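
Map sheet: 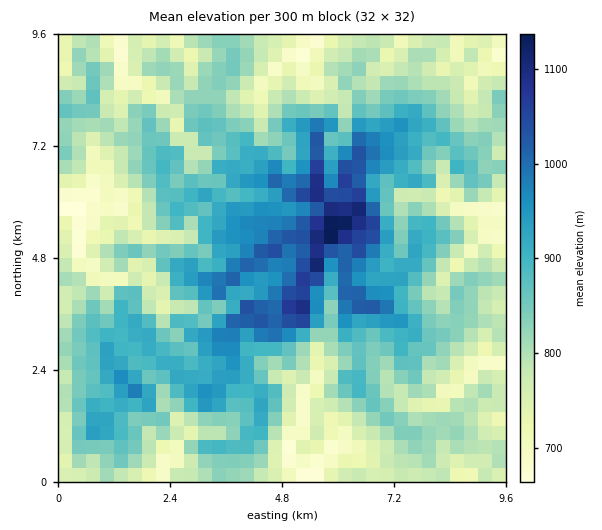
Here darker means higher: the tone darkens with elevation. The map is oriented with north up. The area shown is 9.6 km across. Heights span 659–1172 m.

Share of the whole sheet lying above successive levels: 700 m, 93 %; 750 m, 82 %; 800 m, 63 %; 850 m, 42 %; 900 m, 26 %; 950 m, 13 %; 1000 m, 7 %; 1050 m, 3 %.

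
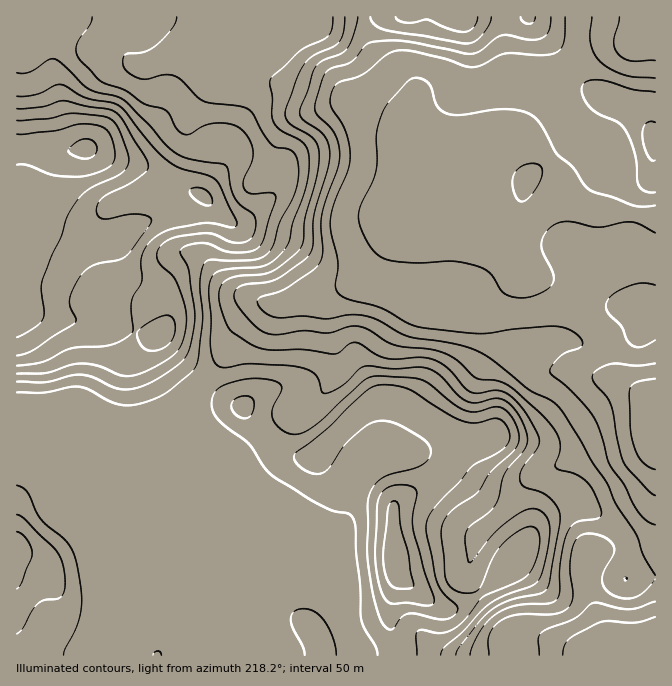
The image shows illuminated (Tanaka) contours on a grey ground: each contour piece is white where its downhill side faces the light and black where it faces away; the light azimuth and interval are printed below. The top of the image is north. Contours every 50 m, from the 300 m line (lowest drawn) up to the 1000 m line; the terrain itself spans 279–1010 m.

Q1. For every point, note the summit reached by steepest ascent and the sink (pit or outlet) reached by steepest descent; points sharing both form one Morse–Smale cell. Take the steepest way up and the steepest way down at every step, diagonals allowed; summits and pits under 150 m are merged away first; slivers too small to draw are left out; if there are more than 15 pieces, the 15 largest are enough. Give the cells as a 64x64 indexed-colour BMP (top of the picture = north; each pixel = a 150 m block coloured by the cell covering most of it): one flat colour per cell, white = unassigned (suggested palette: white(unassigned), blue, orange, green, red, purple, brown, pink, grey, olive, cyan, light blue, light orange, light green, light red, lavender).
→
<image width="64" height="64" href="data:image/bmp;base64,Qk12CAAAAAAAAHYAAAAoAAAAQAAAAEAAAAABAAQAAAAAAAAIAAATCwAAEwsAABAAAAAAAAAA////ALR3HwAOf/8ALKAsACgn1gC9Z5QAS1aMAMJ34wB/f38AIr28AM++FwDox64AeLv/AIrfmACWmP8A1bDFACIiIiIiIiIiIiIiIiIiIiIiIiIiIiIiIiIiIiIiIjMzIiIiIiIiIiIiIiIiIiIiIiIiIiIiIiIiIiIiIiIjMzMiIiIiIiIiIiIiIiIiIiIiIiIiIiIiIiIiIiIiIiMzMyIiIiIiIiIiIiIiIiIiIiIiIiIiIiIiIiIiIiIiMzMzIiIiIiIiIiIiIiIiIiIiIiIiIiIiIiIiIiIiIiIzMzMiIiIiIiIiIiIiIiIiIiIiIiIiIiIiIiIiIiIiIjMzMyIiIiIiIiIiIiIiIiIiIiIiIiIiIiIiIiIiIiIjMzMzIiIiIiIiIiIiIiIiIiIiIiIiIiIiIiIiIiIiIiMzMzMiIiIiIiIiIiIiIiIiIiIiIiIiIiIiIiIiIiIiIzMzMyIiIiIiIiIiIiIiIiIiIiIiIiIiIiIiIiIiIiIjMzMzIiIiIiIiIiIiIiIiIiIiIiIiIiIiIiIiIiIiIiIzMzMiIiIiIiIiIiIiIiIiIiIiIiIiIiIiIiIiIiIiIiIiIyIiIiIiIiIiIiIiIiIiIiIiIiIiIiIiIiIiIiIiIiIiIiIiIiIiIiIiIiIiIiIiIiIiIiIiIiIiIiIiIiIiIiIiIiIiIiIiIiIiIiIiIiIiIiIiIiIiIiIiIiIiIiIiIiIiIiIiIiIiIiIiIiIiIiIiIiIiIiIiIiIiIiIiIiIiIiIiIiIiIiIiIiIiIiIiIiIiIiIiIiIiIiIiIiIiIiIiIiIiIiIiIiIiIiIiIiIiIiIiIiIiIiIiIiIiIiIiIiIiIiIiIiIiIiIiIiIiIiIiIiIiIiIiIiIiIiIiIiIiIiIiIiIiIiIiIiIiIiIiIiIiIiIiIiIiIiIiIiIiIiIiIiIiIiIiIiIiIiIiIiIiIiIiIiIiIiIiIiIiIiIiIiIiIiIiIiIiIiIiIiIiIiIiIiIiIiIiIiIiIiIiIiIiIiIiIiIiIiIiIiIiIiIiIiIiIiIiIiIiIiIiIiIiIiIRERERERERESIiIiIiIiIiIiIiIiIiIiIiIiIiIiIiIhEREREREREREiIiIiIiIiIiIiIiIiIiIiIiIiIiIiIiERERERERERESIiIiIiIiIiIiIiIiIiIiIiIiIiIiIiIREREREREREREiIiIiIiIiIiIiIiIiIiIiIiIiIiIiERERERERERERERIiIiIiIiIiIiIiIiIiIiIiIiIiIhERERERERERERERESIiIiIiIiIiIiIiIiIiIiIRIhERERERERERERERERERIiIiIiIiIiIiIiIiIiIiIRERERERERERERERERERERESIiIiIiIiIiIiIiIiIiIRERERERERERERERERERERERIiIiIiIiIiIiIiIiIiIRERERERERERERERERERERERESIiIiIiIiIiIiIiIiIhEREREREREREREREREREREREREiIiIiIiIiIiIiIiIiERERERERERERERERERERERERERIiIiIiIiIiIiIiIiIRERERERERERERERERERERERERERESIiIiIiIiIiIiIhEREREREREREREREREREREREREREREREiIiIiIiIiIiEREREREREREREREREREREREREREREREREiIiIiIiIiIhEREREREREREREREREREREREREREREREREiIiIiIiIiIRERERERERERERERERERERERERERERERESIiIiIiIiIREREREREREREREREREREREREREREREREREiIiIiIiIhERERERERERERERERERERERERERERERERERIiIiIiIiERERERERERERERERERERERERERERERERERERERERESIRERERERERERERERERERERERERERERERERERERERERERERERERERERERERERERERERERERERERERERERERERERERERERERERERERERERERERERERERERERERERERERERERERERERERERERERERERERERERERERERERERERERERERERERERERERERERERERERERERERERERERERERERERERERERERERERERERERERERERERERERERERERERERERERERERERERERERERERERERERERERERERERERERERERERERERERERERERERERERERERERERERERERERERERERERERERERERERERERERERERERERERERERERERERERERERERERERERERERERERERERERERERERERERERERERERERERERERERERERERERERERERERERERERERERERERERERERERERERERERERERERERERERERERERERERERERERERERERERERERERERERERERERERERERERERERERERERERERERERERERERERERERERERERERERERERERERERERERERERERERERERERERERERERERERERERERERERERERERERERERERERERERERERERERERERERERERERERERERERERERERERERERERERERERERERERERERERERERERERERERERERERERERERERERERERERERERERERERERERERERERERERERERERERERERERERERERERERERERERERERERERERERERERERERERERERERERERERERERERERERERERERERERERERERERERERERERERERERERERERERERERERERERERERERERERERERER"/>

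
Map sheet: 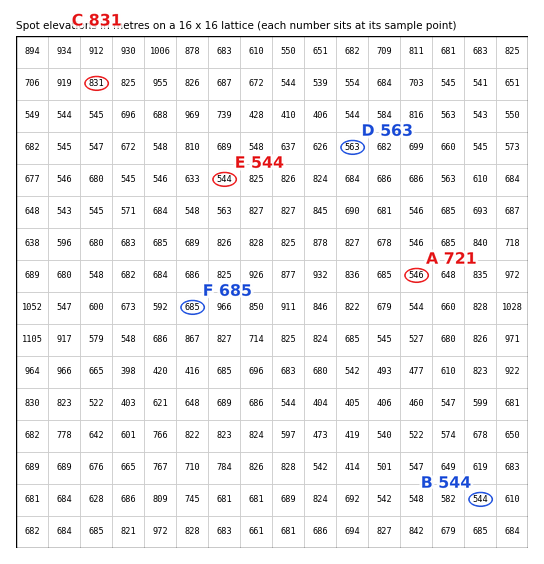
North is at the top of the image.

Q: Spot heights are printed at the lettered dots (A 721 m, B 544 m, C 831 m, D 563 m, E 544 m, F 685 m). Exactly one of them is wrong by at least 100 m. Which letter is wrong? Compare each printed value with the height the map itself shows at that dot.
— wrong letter A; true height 546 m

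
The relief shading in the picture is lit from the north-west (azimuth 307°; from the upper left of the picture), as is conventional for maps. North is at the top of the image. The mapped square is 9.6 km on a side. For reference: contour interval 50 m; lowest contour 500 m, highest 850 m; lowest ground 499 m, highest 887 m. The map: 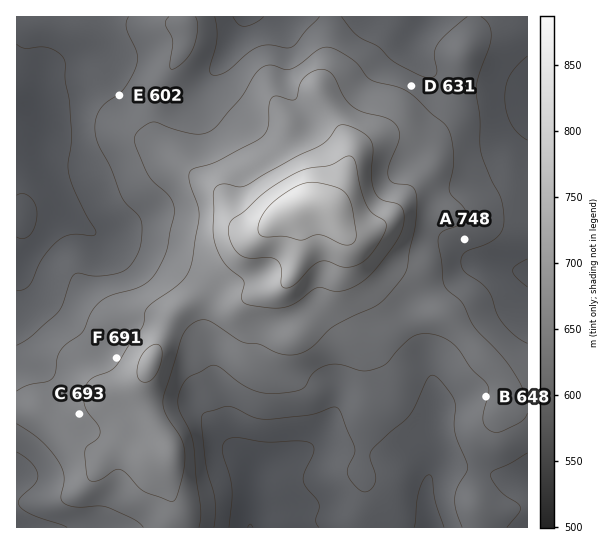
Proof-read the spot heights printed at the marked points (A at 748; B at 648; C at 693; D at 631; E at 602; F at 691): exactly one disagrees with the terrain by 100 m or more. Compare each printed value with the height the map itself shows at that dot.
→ A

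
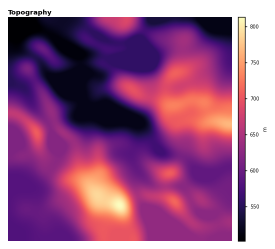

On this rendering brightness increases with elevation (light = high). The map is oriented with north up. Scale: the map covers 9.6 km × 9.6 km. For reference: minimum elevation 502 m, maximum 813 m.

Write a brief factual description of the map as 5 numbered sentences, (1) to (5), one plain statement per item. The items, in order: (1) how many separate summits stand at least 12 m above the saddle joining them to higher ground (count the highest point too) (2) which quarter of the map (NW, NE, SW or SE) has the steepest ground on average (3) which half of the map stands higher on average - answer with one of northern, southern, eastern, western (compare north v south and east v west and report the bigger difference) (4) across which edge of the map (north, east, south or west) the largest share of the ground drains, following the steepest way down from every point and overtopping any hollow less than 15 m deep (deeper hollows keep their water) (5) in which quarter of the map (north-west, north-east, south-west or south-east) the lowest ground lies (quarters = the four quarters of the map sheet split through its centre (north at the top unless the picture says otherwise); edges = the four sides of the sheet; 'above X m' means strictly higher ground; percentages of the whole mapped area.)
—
(1) Counting only tops that stand 12 m proud, the map has 11 summits.
(2) The steepest ground, on average, is in the north-east quarter.
(3) The southern half stands higher on average than the northern half.
(4) The largest share of the runoff leaves by the western edge.
(5) The lowest ground is in the north-west quarter.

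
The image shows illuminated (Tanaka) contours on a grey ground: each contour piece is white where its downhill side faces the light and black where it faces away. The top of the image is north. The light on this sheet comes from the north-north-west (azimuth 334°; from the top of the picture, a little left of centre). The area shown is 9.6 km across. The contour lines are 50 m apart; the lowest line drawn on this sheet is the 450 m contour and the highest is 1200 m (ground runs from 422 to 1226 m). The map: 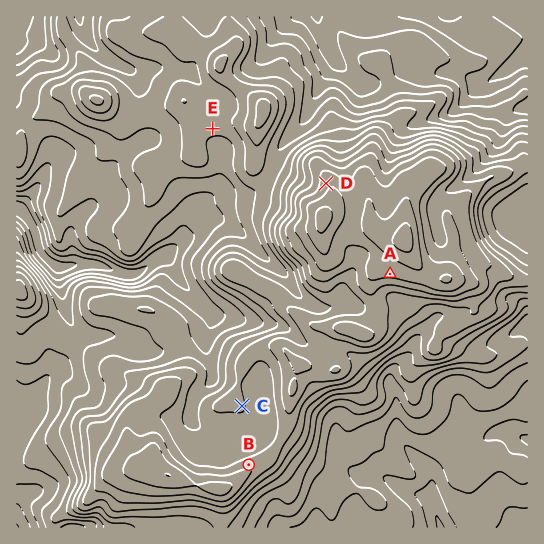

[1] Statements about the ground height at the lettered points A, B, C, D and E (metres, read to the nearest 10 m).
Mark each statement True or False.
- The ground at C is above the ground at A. False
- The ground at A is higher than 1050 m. True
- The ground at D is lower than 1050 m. False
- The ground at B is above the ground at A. False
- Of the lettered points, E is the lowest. True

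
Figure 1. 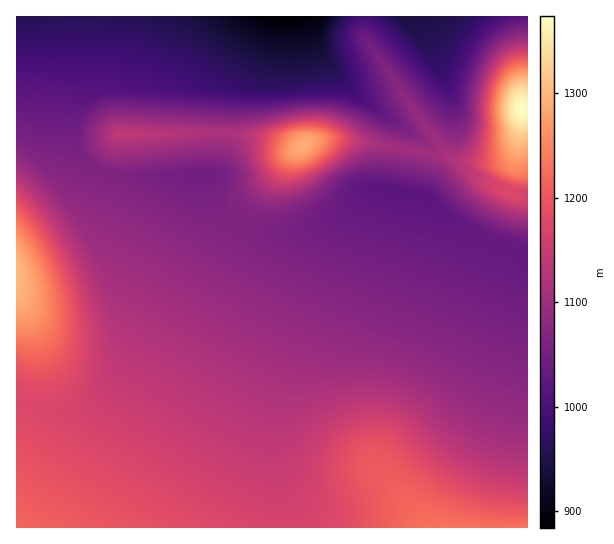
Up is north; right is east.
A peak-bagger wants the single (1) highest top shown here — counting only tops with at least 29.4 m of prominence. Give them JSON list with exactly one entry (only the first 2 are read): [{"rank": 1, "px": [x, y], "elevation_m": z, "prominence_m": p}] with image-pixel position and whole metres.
[{"rank": 1, "px": [303, 146], "elevation_m": 1290, "prominence_m": 187}]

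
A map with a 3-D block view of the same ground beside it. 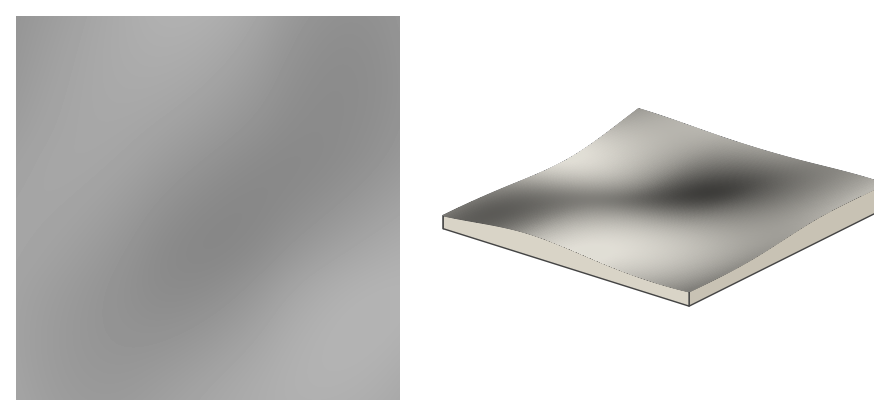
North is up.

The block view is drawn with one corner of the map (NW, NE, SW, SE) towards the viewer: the NW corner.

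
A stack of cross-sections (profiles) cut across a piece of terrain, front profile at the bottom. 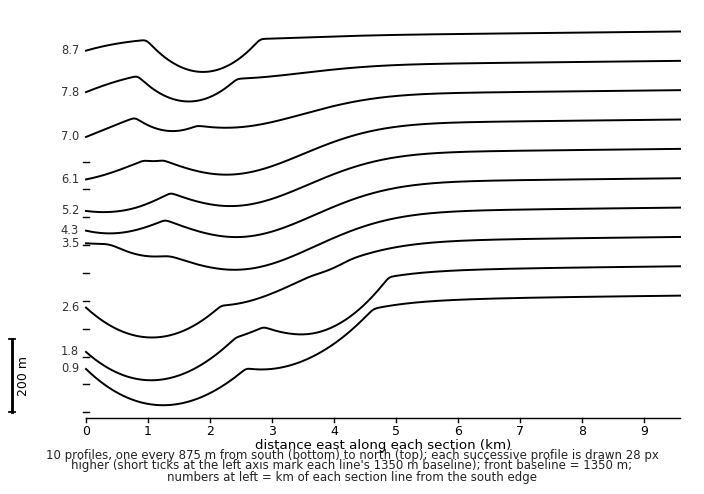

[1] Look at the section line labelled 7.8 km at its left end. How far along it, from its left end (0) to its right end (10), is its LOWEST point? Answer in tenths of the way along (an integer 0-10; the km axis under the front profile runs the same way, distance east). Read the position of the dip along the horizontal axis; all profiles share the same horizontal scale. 2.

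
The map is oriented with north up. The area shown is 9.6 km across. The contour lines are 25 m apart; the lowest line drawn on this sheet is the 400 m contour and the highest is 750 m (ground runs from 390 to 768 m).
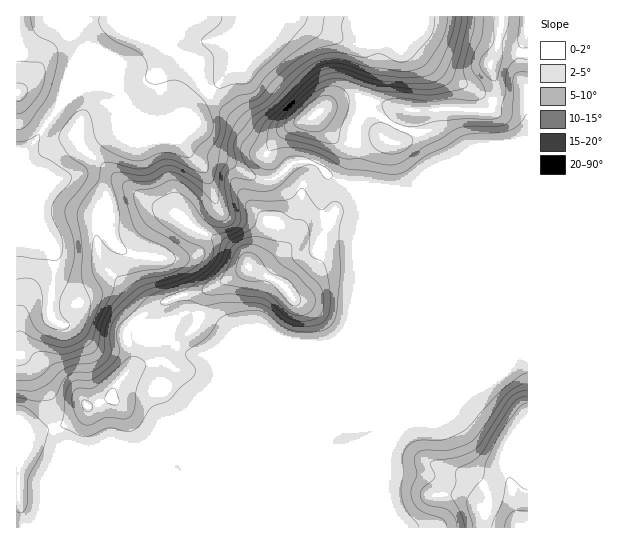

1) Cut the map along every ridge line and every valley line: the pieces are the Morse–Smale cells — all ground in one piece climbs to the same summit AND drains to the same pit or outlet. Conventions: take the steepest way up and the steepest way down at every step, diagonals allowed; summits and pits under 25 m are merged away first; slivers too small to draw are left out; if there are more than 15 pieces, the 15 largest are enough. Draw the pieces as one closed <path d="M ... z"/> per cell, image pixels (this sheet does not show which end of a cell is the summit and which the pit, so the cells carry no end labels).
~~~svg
<path d="M195 157l-2 1 11 11 4 8 9 32-16 22-6 19-8 6-12 3-28-2-22-5-13-11-3-20-31 3-24 11-9 0-23-51-1 3 19 46 15 24-3 37 3 3 14 4 12 0 16-6 13 1 35 33 24 11 14 12 8 3 35 0 28-12 37 0 26 4 11-1-51 50-11 5-131 52-10 2-22-4-8 10-10 21 0 3 6 6-25-12-7-6 1-24-7-20-6-36-16-28-14-14 0 177 287-1 0-54-3-18 58-140 1-82 4-12 0-14-13-20-22-11-11-11-9-4-15 2-17 14-14 3-20-8-18-12-24 0z"/><path d="M365 187l-13 0 12 20 0 14-4 12-1 82-58 140 3 18 0 54 223 1 1-339-91-1-16 5-12 0z"/><path d="M262 16l-205 0-1 2 23 23 5 9-21 52-28 40-10 10-9 1 0 16 27 64 2 2 9 0 24-11 29-1 3-3-1 13 3 8 13 11 34 7 16 0 16-6 6-8 4-14 16-22-9-32-4-8-15-15-11-17-27-10-8-8 22 2 12-5 10 0 9-13 47-44 17-28z"/><path d="M17 173l-1 177 15 15 16 28 6 36 7 20-1 24 7 6 21 9-2-6 6-13 12-18 22 4 10-2 60-22 82-35 50-49-36-4-37 0-28 12-35 0-8-3-14-12-24-11-35-33-13-1-16 6-12 0-14-4-3-3 3-37-15-24z"/><path d="M527 16l-236 0 24 13 47 18 7 8 2 8-10 32 0 18-6 13 2 20-1 40 53 7 12 0 16-5 90 0z"/><path d="M290 16l-27 0-3 15-17 28-47 44-9 13-10 0-12 5-21 0 10 7 24 9 16 20 7 3 24 0 33 19 16 0 17-15 7-3 11 0 9 4 11 11 21 11 5 0 2-2 0-39-2-20 6-13 0-18 10-32-2-8-10-10-34-12z"/><path d="M55 16l-39 1 1 135 8 0 10-10 28-40 21-52-5-9z"/>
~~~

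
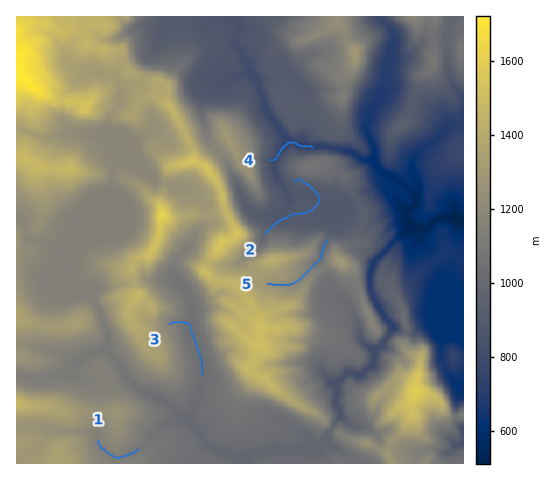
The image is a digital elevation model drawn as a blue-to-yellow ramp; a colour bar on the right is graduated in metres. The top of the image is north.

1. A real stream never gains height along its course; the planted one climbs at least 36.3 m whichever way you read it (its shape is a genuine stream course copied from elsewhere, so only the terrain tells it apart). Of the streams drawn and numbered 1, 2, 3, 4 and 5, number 2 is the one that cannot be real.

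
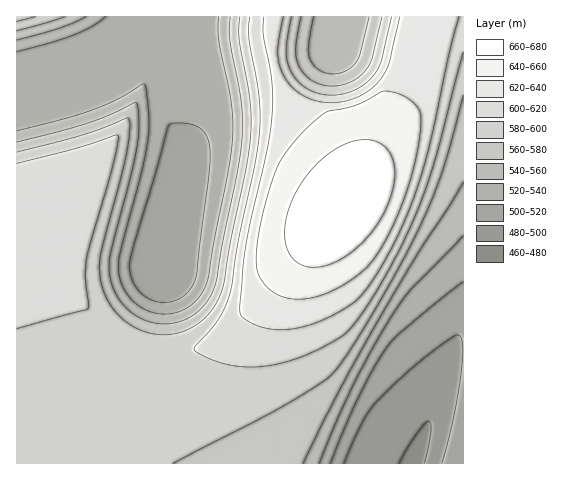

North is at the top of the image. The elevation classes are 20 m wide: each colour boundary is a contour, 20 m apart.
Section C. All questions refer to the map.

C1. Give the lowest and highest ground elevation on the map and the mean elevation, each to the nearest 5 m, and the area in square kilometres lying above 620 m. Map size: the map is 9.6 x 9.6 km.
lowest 475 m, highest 680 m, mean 580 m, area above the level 18.1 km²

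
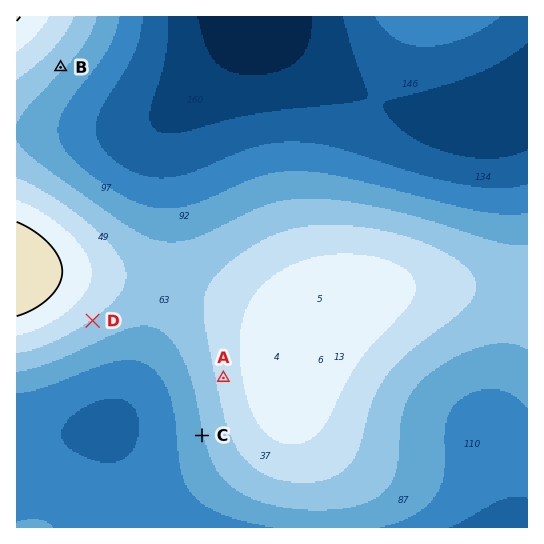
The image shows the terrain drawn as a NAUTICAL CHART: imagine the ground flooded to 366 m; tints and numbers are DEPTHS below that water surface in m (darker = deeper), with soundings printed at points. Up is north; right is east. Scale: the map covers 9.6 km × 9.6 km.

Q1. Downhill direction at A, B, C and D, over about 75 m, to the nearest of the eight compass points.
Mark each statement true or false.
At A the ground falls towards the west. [true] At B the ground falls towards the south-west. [false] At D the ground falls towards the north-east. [false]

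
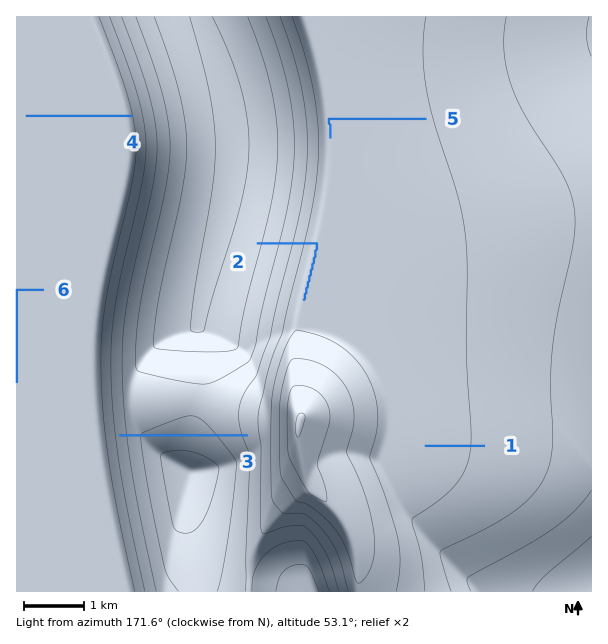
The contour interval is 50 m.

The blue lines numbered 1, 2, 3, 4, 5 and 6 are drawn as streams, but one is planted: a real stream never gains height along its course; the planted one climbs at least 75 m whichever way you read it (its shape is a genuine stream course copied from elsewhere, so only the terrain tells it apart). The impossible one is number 3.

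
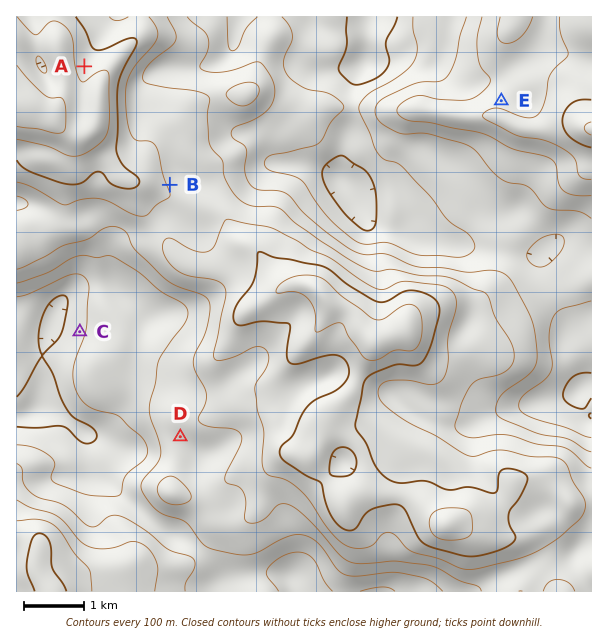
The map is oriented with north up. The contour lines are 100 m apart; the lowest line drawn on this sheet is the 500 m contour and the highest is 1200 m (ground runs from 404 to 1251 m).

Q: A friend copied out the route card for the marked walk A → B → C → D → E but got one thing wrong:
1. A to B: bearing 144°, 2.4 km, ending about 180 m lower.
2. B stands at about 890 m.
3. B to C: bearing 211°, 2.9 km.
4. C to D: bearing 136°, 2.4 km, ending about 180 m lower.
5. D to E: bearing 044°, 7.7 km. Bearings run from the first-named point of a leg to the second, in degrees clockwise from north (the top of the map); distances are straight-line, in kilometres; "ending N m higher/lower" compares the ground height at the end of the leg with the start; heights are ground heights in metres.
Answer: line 4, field sense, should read higher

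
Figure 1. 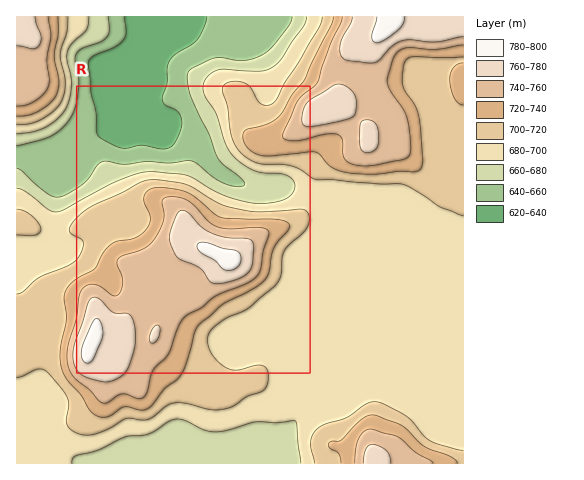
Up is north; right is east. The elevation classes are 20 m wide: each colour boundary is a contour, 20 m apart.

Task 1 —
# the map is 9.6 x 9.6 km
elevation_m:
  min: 620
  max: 785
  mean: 700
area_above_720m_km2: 26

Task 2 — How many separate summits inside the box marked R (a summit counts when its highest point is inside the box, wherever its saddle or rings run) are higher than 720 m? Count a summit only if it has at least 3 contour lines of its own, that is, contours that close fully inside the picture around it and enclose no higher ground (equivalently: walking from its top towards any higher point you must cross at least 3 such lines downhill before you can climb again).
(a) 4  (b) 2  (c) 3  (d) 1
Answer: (d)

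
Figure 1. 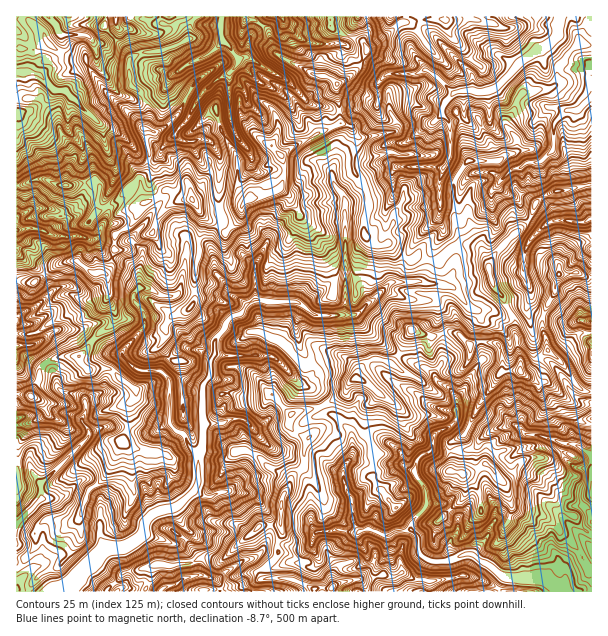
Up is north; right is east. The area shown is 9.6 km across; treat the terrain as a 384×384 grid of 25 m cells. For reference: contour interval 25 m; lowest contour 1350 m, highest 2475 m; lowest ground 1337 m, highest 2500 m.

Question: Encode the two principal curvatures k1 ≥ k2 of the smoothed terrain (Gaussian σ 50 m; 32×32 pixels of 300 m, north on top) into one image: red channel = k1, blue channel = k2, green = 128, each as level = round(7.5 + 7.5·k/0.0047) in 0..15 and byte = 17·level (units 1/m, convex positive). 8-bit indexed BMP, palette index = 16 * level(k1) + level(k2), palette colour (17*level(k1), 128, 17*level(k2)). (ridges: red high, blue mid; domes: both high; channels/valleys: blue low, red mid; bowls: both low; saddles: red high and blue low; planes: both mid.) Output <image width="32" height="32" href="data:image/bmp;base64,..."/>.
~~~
<image width="32" height="32" href="data:image/bmp;base64,Qk02CAAAAAAAADYEAAAoAAAAIAAAACAAAAABAAgAAAAAAAAEAAATCwAAEwsAAAABAAAAAAAAAIAAABGAAAAigAAAM4AAAESAAABVgAAAZoAAAHeAAACIgAAAmYAAAKqAAAC7gAAAzIAAAN2AAADugAAA/4AAAACAEQARgBEAIoARADOAEQBEgBEAVYARAGaAEQB3gBEAiIARAJmAEQCqgBEAu4ARAMyAEQDdgBEA7oARAP+AEQAAgCIAEYAiACKAIgAzgCIARIAiAFWAIgBmgCIAd4AiAIiAIgCZgCIAqoAiALuAIgDMgCIA3YAiAO6AIgD/gCIAAIAzABGAMwAigDMAM4AzAESAMwBVgDMAZoAzAHeAMwCIgDMAmYAzAKqAMwC7gDMAzIAzAN2AMwDugDMA/4AzAACARAARgEQAIoBEADOARABEgEQAVYBEAGaARAB3gEQAiIBEAJmARACqgEQAu4BEAMyARADdgEQA7oBEAP+ARAAAgFUAEYBVACKAVQAzgFUARIBVAFWAVQBmgFUAd4BVAIiAVQCZgFUAqoBVALuAVQDMgFUA3YBVAO6AVQD/gFUAAIBmABGAZgAigGYAM4BmAESAZgBVgGYAZoBmAHeAZgCIgGYAmYBmAKqAZgC7gGYAzIBmAN2AZgDugGYA/4BmAACAdwARgHcAIoB3ADOAdwBEgHcAVYB3AGaAdwB3gHcAiIB3AJmAdwCqgHcAu4B3AMyAdwDdgHcA7oB3AP+AdwAAgIgAEYCIACKAiAAzgIgARICIAFWAiABmgIgAd4CIAIiAiACZgIgAqoCIALuAiADMgIgA3YCIAO6AiAD/gIgAAICZABGAmQAigJkAM4CZAESAmQBVgJkAZoCZAHeAmQCIgJkAmYCZAKqAmQC7gJkAzICZAN2AmQDugJkA/4CZAACAqgARgKoAIoCqADOAqgBEgKoAVYCqAGaAqgB3gKoAiICqAJmAqgCqgKoAu4CqAMyAqgDdgKoA7oCqAP+AqgAAgLsAEYC7ACKAuwAzgLsARIC7AFWAuwBmgLsAd4C7AIiAuwCZgLsAqoC7ALuAuwDMgLsA3YC7AO6AuwD/gLsAAIDMABGAzAAigMwAM4DMAESAzABVgMwAZoDMAHeAzACIgMwAmYDMAKqAzAC7gMwAzIDMAN2AzADugMwA/4DMAACA3QARgN0AIoDdADOA3QBEgN0AVYDdAGaA3QB3gN0AiIDdAJmA3QCqgN0Au4DdAMyA3QDdgN0A7oDdAP+A3QAAgO4AEYDuACKA7gAzgO4ARIDuAFWA7gBmgO4Ad4DuAIiA7gCZgO4AqoDuALuA7gDMgO4A3YDuAO6A7gD/gO4AAID/ABGA/wAigP8AM4D/AESA/wBVgP8AZoD/AHeA/wCIgP8AmYD/AKqA/wC7gP8AzID/AN2A/wDugP8A/4D/AKWlhISm9JPFgLDx4cbk4/Tl+OP2tLT09/P045OUhYamtpXXg3S11/j39tT0oLSzk5LF1NLD93GAkqKApYWGdceklobXg4NxpIDCo7bngsW2oPiV86L2kPaxgPanl4SmpaW2p9eC1rOi+MC0xMXo9ZaQkLCgsKDA98DmoOiVpaa1kaWm93GW5nGBg/illqT1haPakPXl2JDU0PaQ9paVpbXIkoPFw4XnocWRsICBgte2pciQxefjsKXExJLYc6WXg8WSxLSlpqWl5bSC94KmtcanpaDJtbSg6dm21saVhcahorehwrenl7jpo4Hn1/eSpaW3kMbWwKCipJW2pNbo49Clc8awtMi2kbWwkOjYkJW1uJektpDG1rD2orS1oICQg9LW9KDTocaVkPeQkKChpbeVlYWWhcfW9JD2lJDDt6XG+PblsKTHuLiA94D118jlpba1paXHt4PCgPaTo4TFxrW1xJC0o8T2+JD0gMKT17iRhIXn1pWC5sGig/eT1eey5pP2lcfW1pCQsvmg9vW1sMOWdba2tcaSouextvXmo/WDoJLHx7OAwfjUoKHQ0IDDxafHl5aStZaUhfX10ZL2lZXz8oGDxMehs9a1lZD498i0x6eXlKbo6MT4g5TkgeaC5aDCpZa11cSx1ui2kZDWlbSQkKCRpraVhLVzdNWC5YWQxaHDs6XXgNOCtMbSsrCAgLX54aKRtaWlk6bGt4HWlqXo9JWU98dzhrizxrHo0KeXlsahl5STg5WGheeFgbf29qO29/ek5KOlyJPDxLSQ14aXt6KWl7W3p4WW56agx9eTxsSAsID2oeaWdLPYhKOktqfIkMm3pqSkpqek95C3uNXA4cT24sPVw3R01qTmc4S3t5aBx6W2pKC3ppPH9YCAkJGSlJPlxbi1xta3kvi2k9aVpnLHk9amcMbGgbX2xKeV9uX55eigx5W2x6Zyx8fopZaTlseS58eQ5PeQ5aPm+PeEt7WC54DmtITYs4L0odWEloPIlYCQsKD2wOKQkKOVlYOVpcPEsbDysrTjwdCy59V0haal0PP398C3tvf3oLWVhHXU5YKRpfiw8KD1sPbVk+fF1tX15IHEwaOi5YTCtoZ0lsSycJb2peSw9+D2oPeytbTDlLK1s6Dj97LHlaODhci2k3K348K1g/WQ8PD3stCQ5pST46e0o5GSg7W2paeEhZO2lPWD55aQ1vOg8/CwkPj394SQsNKg1rOkgsilqJaWhZXXoZb3tLaAoPeAsPf2xqaU5sXWkPew5aSTk4THdabHo8OAw6a11vjmkPLD5ZOgoMH4tXLloeaTc7d0hJW4praitOeww8alxbOA+fKwocb6ouWR5sXXtsbXxbWVlaY="/>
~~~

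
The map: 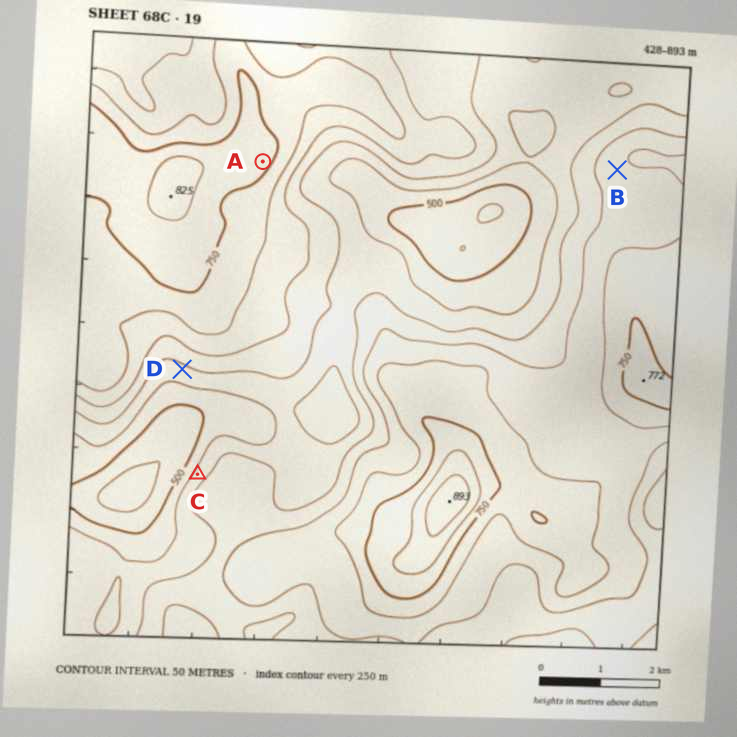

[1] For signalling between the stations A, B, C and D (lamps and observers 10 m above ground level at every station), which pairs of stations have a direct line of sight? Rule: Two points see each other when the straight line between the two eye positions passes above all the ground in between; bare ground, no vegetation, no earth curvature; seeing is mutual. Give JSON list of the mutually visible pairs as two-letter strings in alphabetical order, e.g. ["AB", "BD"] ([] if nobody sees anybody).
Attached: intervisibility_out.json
["AB", "CD"]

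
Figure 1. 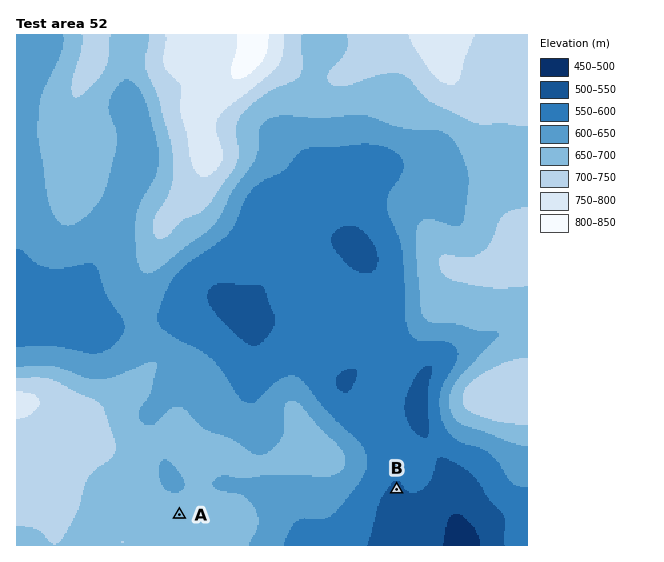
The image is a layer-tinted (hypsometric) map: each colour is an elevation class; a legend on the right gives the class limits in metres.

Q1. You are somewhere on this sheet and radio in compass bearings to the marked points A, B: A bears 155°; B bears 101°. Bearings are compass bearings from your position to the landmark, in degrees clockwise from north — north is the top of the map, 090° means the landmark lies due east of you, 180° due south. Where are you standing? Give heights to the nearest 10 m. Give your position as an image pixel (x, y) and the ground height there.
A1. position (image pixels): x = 145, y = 440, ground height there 660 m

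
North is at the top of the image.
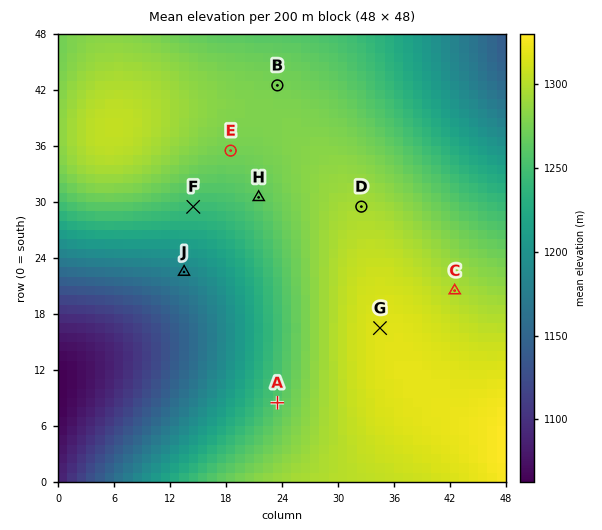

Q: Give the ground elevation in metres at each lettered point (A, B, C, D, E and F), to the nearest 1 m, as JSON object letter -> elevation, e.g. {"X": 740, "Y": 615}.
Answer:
{"A": 1259, "B": 1275, "C": 1298, "D": 1295, "E": 1274, "F": 1246}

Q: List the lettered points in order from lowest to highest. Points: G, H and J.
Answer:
J H G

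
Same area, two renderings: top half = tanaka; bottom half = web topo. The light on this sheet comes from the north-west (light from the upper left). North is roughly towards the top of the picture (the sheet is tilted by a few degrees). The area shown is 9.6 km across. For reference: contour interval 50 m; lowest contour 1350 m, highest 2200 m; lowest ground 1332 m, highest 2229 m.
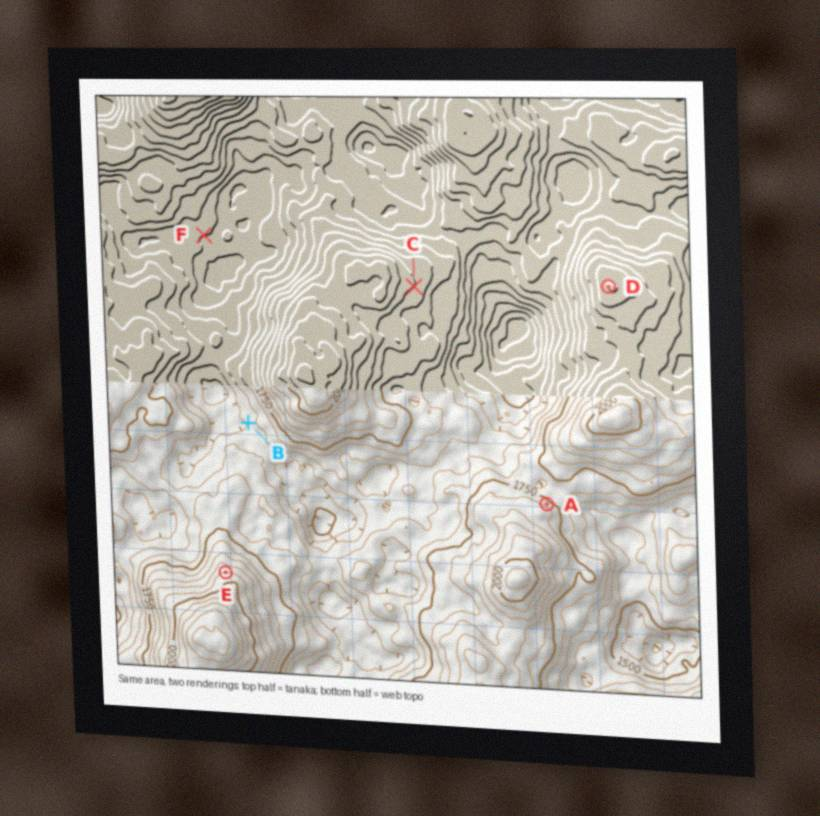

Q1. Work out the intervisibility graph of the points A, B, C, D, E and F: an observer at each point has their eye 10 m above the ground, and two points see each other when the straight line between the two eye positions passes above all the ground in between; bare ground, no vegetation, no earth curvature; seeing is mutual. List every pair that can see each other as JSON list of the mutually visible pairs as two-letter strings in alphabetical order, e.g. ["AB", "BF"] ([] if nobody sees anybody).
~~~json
["AC", "BE", "CD", "DE", "EF"]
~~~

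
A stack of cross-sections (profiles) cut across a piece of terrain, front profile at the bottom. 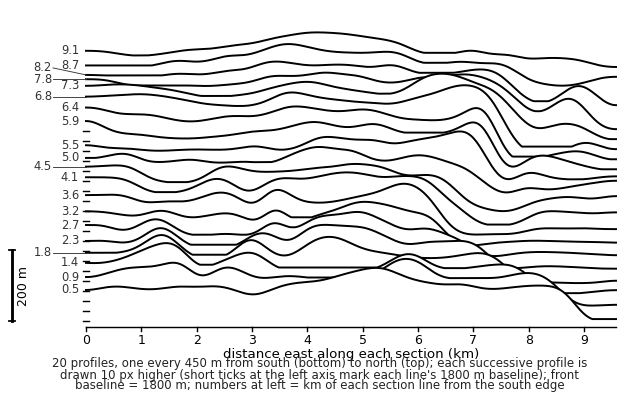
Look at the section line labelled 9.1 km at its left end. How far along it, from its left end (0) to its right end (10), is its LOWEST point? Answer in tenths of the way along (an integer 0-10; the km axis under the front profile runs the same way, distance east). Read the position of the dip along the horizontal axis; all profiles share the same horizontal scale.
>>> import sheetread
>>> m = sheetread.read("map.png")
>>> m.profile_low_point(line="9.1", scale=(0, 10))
10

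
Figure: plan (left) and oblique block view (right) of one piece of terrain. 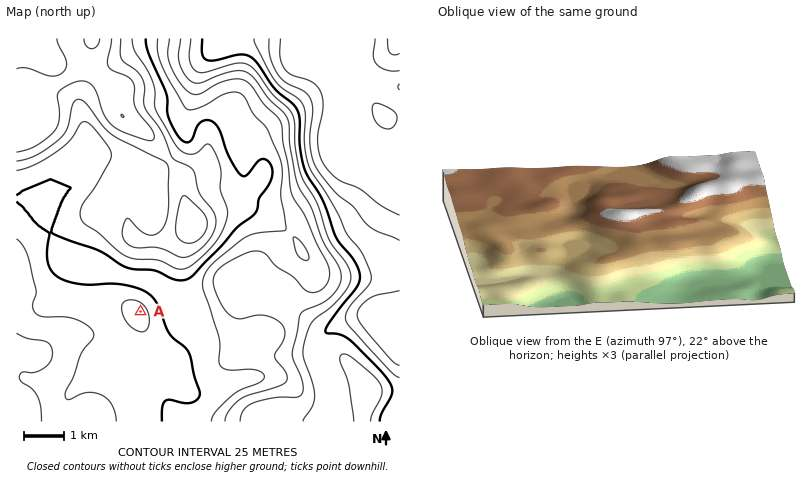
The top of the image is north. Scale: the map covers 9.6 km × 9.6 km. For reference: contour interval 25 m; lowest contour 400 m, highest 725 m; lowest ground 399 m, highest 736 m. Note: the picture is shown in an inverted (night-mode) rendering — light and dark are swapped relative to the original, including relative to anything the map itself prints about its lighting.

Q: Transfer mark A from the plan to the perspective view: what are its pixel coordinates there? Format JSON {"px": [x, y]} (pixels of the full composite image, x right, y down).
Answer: {"px": [546, 206]}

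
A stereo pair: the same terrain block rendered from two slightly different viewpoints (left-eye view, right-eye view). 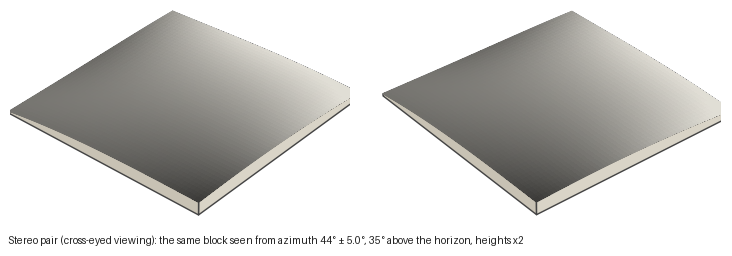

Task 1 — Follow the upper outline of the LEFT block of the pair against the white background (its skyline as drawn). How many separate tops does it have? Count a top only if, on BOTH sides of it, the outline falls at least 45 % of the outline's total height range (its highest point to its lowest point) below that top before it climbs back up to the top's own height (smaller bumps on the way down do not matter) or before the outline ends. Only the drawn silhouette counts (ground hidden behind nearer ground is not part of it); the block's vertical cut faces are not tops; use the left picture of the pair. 1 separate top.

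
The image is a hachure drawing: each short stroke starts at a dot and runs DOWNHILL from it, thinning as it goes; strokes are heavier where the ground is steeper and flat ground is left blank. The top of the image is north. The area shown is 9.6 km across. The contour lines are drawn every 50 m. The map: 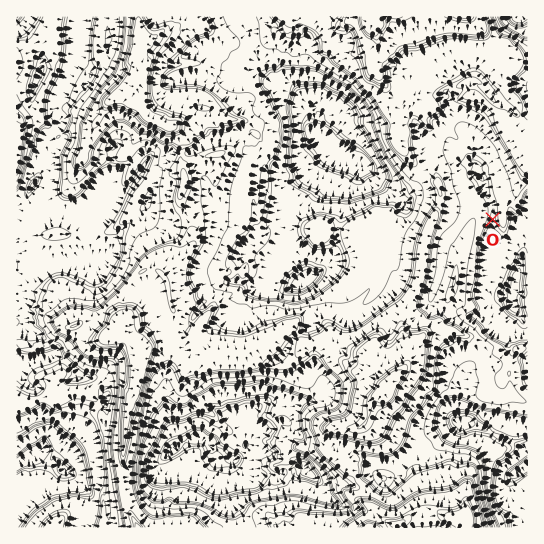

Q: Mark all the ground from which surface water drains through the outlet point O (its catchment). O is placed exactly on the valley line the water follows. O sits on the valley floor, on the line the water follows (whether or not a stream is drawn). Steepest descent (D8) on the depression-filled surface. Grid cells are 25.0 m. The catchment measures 9.221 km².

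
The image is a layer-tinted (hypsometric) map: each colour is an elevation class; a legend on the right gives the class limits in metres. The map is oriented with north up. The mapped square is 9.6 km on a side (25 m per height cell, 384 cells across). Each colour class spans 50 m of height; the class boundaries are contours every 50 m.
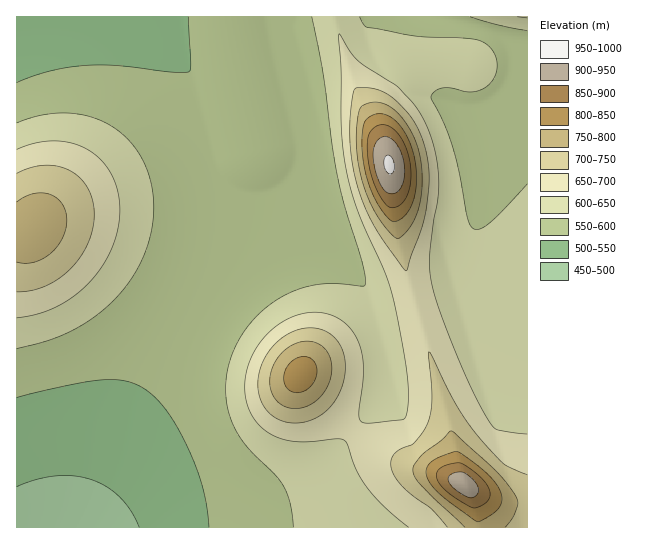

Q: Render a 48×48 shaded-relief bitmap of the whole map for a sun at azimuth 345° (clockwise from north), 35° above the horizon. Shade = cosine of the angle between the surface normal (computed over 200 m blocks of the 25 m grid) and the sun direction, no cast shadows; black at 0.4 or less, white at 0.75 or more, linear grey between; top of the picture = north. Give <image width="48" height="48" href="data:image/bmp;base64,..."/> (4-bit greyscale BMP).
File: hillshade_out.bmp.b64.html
<image width="48" height="48" href="data:image/bmp;base64,Qk32BAAAAAAAAHYAAAAoAAAAMAAAADAAAAABAAQAAAAAAIAEAAATCwAAEwsAABAAAAAAAAAAAAAAABEREQAiIiIAMzMzAERERABVVVUAZmZmAHd3dwCIiIgAmZmZAKqqqgC7u7sAzMzMAN3d3QDu7u4A////AGZmZ3d3d3d4iIiIiIiHd3d3dmVTMhIjRWZmZ3d3d3d3iIiIiIh3d3d3ZmVCEAETVmZmZnd3d3d3eIiIh3d3d3d3ZlQwAAE1Z2ZmZnd3d3d3d3d3d3d3d3d2ZVQhAUV4mWZmZnd3d3d3d3d3d3d3d3d3ZmVWirqqqmZmZnd3d3d3d3d3d2Znd3d3d4ms7u3LqmZmZnd3d3d3d3d3ZmZmZ3eImaze/ty7qmZmZnd3d3d3d3d2ZVRFVniJqrzd3cuqmWZmZnd3d3d3d3d2VEM0RXeJqrvLu6qpmWZmZnd3d3d3d3d2VDIiNGeJqqqqqpmZmWZmZnd3d3d3d3d2VDIRI1aImZmZmZmYiGZmZnd3d3d3d4h3ZTIREkZ4iZmYmIiIiGZmZmd3d3d3eIiIdlQiEkVniIiImIiIiGZmZmZ3d3d3eIiZmIZUM0VniIiIiIiIiFZmZmZ3d3d3iImaqqmGVFVniIiIiIiIiFVVZmZnd3d3iImavMy5hmZ3iIiIiIiIiFVVVWZmd3d3eImazd7cqYd3h4iIiIiIiERVVVZmd3d3eIiave7typiIiIeIiIiIiEREVVVmZ3d3eIiavN7ty6mIiIeIiIiIiERERFVmZ3d3eIiZq83dy6mIiHeIiIiIiEREREVWZnd3eIiJmrzMu6mYh3eIiIiIiEMzREVVZnd3d4iImaq7upmYh3h3iIiIiEQzNERVZmd3d4iIiZmqqZmId3d3h4iIiERDRERVZmd3d4iIiImZmYiHdmd3d4iIiFRERERVZmd3d3iIiIiIiIh3ZmZnd4iIiFVUREVVZmd3d3iIiIiIiIh2VVVWd4iIiGZVVVVVZmd3d3iIiIiIiIhlQ0RGZ4iIiHdmZVVWZmd3d3iIiIiIiIdlMiJFZ3iIiIh3ZmZmZnd3d3iIiIiIiIdUIRE1Z3iIiJmId3ZmZ3d3d3iIiIiIiIZTEQAkZ3iIiKqZiHd3d3d3d4iIeIiIiHZTEQAkZ3iIiLqpmIh3d3d3d4h3Z3iIiHZDIQAkZ3iIiLu6qZiId3d3eIdmZmeIiHZUQxE1Z3iIiLu7qpmIiIiIiId2ZmeIiHdlZTM1d4iIiLu7qqmYiIiIiId3d3d4iHd4mFRWd4iIiLu7uqmZiIiIiIiIh3d4iIiKunZnd4iIiLu7uqmZiIiIiIiIiIiIiImt25d3eIiIiLu7qqmZmIiIiIiIiIiIiJm+7KmIiIiIiKuqqqmZmIiIiIiIiIiIiJrO7bmIiIiIiKqqqqmZmIiIiIiIiIiIiJre7bqId3d4iKqqqZmZiIiIiIiIiIiIiJrd3Kl3ZmZniJmZmZmZiIiIiIiIiIiIiJrMypd2ZmZniJmZmZmYiIiIiIiIiIiIiIq7uYd3d3dneJmZmZiIiIiIiIiIiIiHiIqqmYh3d4d3eIiIiIiIiIiIiIiIiIiHiImZmZiIiIiIiIiIiIiIiIiIiIiIiIiHiIiZmZmZmZmId4iIiIiIiIiIiIiIiIh3d4iJmZmZmZhlRIiIiIiIiIiIiIiHeIh3d4iJmZqqqYdDIQ=="/>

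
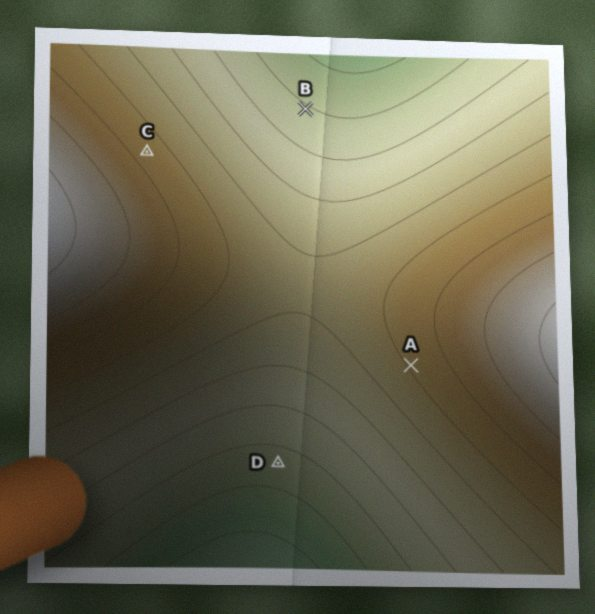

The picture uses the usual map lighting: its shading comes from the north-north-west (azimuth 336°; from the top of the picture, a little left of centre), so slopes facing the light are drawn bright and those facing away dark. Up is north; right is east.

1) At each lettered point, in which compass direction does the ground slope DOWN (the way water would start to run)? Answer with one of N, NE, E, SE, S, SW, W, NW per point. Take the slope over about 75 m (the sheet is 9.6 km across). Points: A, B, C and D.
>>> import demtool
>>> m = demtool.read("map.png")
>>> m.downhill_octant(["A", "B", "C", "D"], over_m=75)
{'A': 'SW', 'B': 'NE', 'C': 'NE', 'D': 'S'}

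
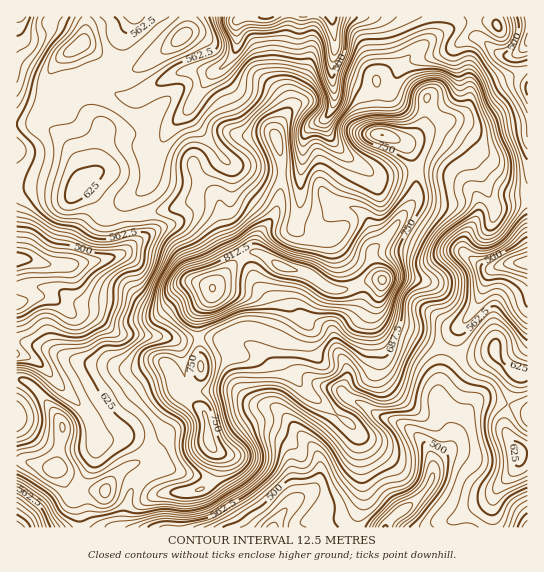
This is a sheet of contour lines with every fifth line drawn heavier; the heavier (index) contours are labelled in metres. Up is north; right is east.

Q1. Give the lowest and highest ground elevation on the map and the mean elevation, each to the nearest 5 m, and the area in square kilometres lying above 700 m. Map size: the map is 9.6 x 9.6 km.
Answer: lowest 425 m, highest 865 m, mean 620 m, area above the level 18.1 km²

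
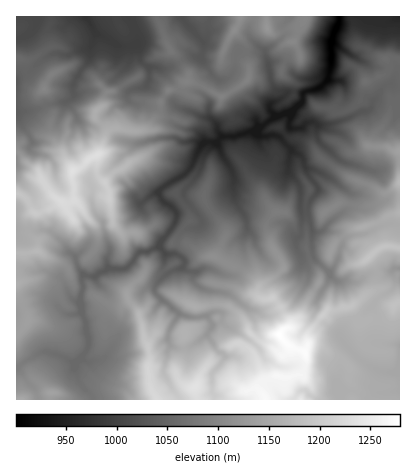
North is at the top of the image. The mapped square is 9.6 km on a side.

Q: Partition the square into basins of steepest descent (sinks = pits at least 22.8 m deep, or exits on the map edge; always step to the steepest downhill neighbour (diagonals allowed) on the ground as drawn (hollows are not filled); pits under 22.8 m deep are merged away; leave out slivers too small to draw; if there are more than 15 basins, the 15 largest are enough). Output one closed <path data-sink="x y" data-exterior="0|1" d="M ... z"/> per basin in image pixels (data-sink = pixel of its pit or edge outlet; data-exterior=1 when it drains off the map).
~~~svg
<path data-sink="332 42" data-exterior="0" d="M400 16l-160 0-5 16 12 14 2 32-5 5-16 11-6 3-22-12-12-4-4 1-6 6-8 2-5 4-4 6-3 16-12 14-34-1-7 7-5 16-26 19-20-29-6-4-12-2-18 10-2 6 0 248 384 0 0-96-6 2-6-1-8-4-6-8-4-1 6-4 1-16-8-12 13-13 18 1z"/><path data-sink="86 16" data-exterior="1" d="M156 16l-140 0 0 136 2-7 18-9 12 2 6 4 20 29 26-19 5-16 7-7 34 1 12-14 2-12 5-10 5-4 8-2 10-8 1-4-10-18-8-6-4-8z"/><path data-sink="182 16" data-exterior="1" d="M240 16l-83 0 10 28 22 30-1 6 34 17 18-11 9-8 0-10-3-4-8-5-10 1-6-4 8-20 9-12z"/><path data-sink="400 268" data-exterior="1" d="M392 246l-12 2-11 10 8 14-1 16-6 4 4 1 10 10 10 3 6-4 0-54z"/>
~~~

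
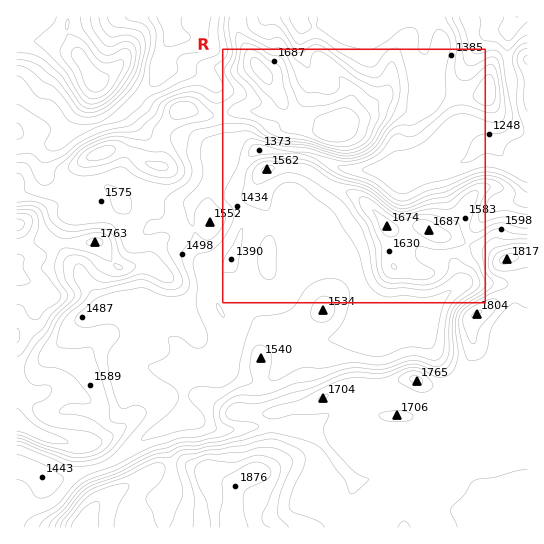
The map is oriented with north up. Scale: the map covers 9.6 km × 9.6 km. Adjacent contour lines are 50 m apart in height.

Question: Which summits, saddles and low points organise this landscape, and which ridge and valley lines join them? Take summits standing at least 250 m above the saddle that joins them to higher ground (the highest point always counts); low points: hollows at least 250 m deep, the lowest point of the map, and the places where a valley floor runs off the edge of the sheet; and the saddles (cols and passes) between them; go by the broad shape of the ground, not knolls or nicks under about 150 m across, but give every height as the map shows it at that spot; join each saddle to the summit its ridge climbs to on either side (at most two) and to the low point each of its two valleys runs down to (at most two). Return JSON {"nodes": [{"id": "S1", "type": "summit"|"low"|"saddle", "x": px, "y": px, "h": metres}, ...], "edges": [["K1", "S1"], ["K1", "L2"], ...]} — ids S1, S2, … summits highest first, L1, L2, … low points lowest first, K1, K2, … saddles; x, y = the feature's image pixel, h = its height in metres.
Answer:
{"nodes": [
{"id": "S1", "type": "summit", "x": 230, "y": 527, "h": 1897},
{"id": "S2", "type": "summit", "x": 17, "y": 225, "h": 1869},
{"id": "S3", "type": "summit", "x": 94, "y": 81, "h": 1779},
{"id": "L1", "type": "low", "x": 517, "y": 17, "h": 1099},
{"id": "L2", "type": "low", "x": 169, "y": 17, "h": 1307},
{"id": "K1", "type": "saddle", "x": 95, "y": 467, "h": 1488},
{"id": "K2", "type": "saddle", "x": 101, "y": 125, "h": 1448}],
"edges": [["K1", "S1"], ["K1", "S2"], ["K1", "L1"], ["K2", "S2"], ["K2", "S3"], ["K2", "L2"]]}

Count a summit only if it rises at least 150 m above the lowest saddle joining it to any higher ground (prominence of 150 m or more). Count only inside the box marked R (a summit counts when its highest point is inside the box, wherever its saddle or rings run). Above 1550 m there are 1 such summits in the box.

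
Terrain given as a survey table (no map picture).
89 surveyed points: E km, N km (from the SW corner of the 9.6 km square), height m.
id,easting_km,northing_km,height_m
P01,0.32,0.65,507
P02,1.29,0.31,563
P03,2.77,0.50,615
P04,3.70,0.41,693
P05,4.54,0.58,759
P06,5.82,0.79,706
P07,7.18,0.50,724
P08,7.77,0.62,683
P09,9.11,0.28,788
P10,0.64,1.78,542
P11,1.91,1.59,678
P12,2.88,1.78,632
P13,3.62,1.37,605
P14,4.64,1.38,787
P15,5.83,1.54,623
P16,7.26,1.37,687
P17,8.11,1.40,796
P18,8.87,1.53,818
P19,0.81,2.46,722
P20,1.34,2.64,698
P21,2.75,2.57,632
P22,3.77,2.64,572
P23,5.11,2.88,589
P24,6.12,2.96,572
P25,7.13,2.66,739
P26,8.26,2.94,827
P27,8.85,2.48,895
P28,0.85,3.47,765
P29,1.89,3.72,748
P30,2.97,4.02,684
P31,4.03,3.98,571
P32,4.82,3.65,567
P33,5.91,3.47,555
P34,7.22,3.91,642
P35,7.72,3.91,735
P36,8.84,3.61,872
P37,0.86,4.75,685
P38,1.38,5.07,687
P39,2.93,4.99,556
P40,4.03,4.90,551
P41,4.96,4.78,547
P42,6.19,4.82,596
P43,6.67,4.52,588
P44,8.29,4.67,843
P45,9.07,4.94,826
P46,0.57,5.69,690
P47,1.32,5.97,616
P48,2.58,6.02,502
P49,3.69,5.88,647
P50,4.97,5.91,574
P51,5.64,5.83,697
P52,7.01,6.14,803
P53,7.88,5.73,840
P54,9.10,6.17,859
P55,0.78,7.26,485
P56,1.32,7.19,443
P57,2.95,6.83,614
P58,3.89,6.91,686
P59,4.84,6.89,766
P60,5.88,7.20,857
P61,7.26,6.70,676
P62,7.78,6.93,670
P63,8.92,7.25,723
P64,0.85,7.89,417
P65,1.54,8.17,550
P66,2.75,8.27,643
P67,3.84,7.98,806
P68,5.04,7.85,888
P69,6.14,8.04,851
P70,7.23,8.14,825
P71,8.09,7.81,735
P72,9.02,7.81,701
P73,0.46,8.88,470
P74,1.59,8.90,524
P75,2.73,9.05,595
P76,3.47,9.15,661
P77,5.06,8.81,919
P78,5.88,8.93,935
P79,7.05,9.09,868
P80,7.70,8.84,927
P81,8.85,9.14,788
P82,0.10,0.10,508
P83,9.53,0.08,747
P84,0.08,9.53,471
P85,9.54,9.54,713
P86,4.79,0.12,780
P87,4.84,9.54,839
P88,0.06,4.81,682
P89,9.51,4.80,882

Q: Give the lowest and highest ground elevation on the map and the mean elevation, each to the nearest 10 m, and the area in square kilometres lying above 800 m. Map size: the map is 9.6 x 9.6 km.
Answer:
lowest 410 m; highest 960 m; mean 690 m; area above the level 18.8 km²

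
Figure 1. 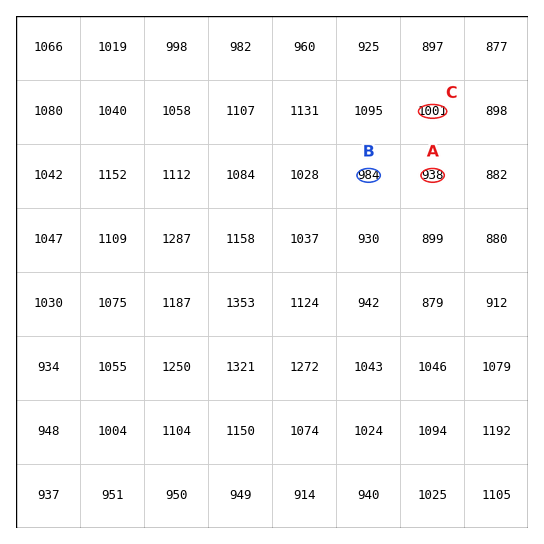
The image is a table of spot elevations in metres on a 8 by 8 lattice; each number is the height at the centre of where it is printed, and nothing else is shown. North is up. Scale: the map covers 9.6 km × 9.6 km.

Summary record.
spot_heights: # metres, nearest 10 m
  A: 940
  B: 980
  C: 1000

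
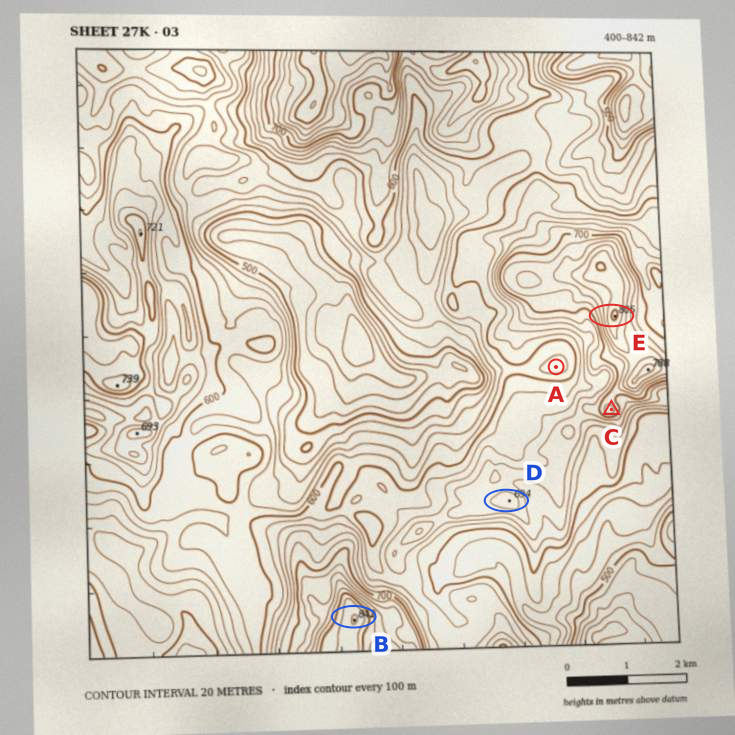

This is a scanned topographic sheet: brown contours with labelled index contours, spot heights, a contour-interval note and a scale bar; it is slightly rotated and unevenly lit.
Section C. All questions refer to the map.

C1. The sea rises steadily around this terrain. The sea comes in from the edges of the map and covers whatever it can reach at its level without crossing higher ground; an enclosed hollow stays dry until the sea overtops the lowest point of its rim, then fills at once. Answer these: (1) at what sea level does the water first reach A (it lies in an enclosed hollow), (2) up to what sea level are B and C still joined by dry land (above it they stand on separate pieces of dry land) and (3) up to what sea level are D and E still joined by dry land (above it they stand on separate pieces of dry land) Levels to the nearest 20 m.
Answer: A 600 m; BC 640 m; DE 660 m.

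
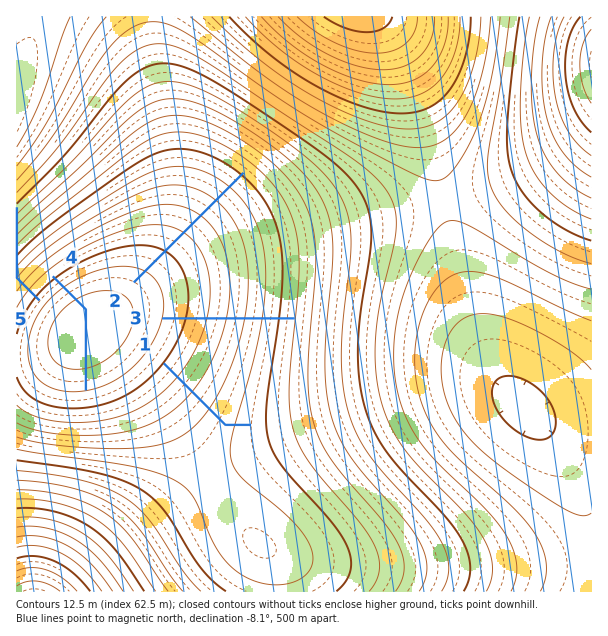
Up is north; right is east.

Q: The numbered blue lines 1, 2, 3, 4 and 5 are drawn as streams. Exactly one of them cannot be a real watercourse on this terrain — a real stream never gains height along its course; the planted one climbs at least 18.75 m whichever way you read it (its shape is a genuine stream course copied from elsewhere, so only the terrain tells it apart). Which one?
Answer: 4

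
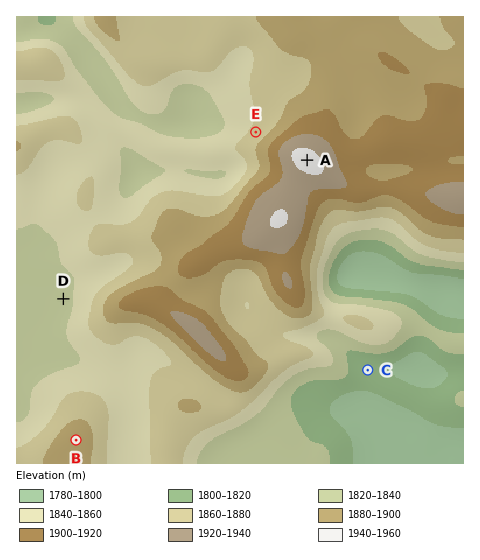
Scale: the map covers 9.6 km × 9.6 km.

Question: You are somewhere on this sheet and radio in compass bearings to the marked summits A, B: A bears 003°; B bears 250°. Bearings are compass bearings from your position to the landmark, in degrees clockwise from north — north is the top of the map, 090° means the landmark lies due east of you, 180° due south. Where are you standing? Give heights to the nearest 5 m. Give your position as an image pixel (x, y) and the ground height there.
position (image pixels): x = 297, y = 360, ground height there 1865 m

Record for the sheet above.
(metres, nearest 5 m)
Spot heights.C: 1805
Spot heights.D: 1835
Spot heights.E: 1865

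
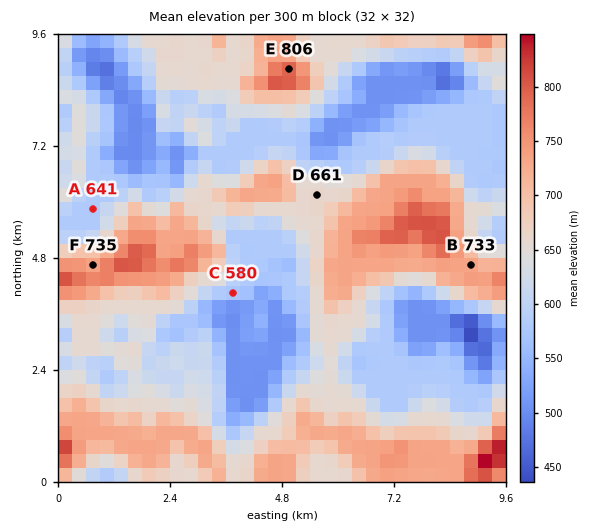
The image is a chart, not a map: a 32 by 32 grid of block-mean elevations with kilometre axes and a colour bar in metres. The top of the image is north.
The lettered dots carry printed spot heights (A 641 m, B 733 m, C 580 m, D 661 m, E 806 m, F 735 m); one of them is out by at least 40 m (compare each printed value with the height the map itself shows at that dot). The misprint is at A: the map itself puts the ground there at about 581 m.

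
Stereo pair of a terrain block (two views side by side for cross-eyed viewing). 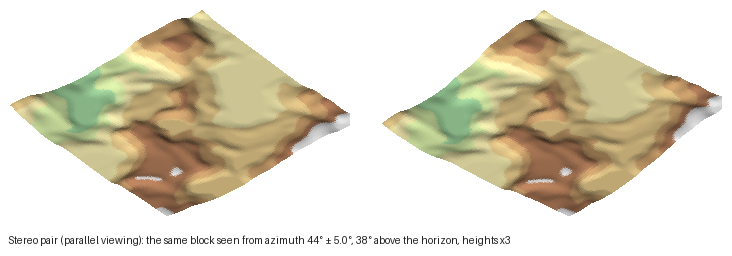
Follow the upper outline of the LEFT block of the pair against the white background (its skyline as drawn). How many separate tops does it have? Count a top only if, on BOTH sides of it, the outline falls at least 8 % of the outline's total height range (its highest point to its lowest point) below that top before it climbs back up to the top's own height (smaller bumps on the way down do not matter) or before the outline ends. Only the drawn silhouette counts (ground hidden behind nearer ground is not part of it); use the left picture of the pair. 1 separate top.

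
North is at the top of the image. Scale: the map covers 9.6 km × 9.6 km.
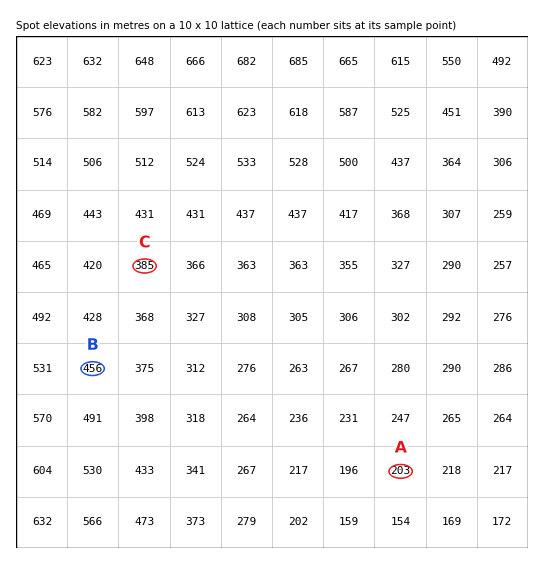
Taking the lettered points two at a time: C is below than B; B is above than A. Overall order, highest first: B C A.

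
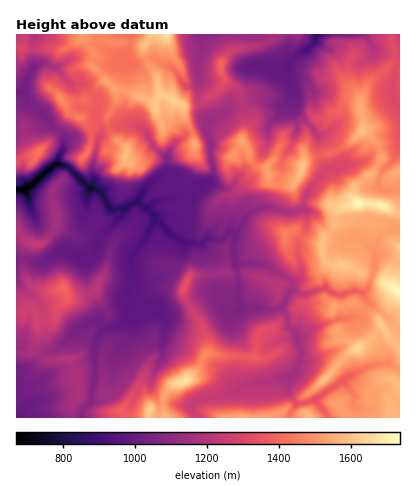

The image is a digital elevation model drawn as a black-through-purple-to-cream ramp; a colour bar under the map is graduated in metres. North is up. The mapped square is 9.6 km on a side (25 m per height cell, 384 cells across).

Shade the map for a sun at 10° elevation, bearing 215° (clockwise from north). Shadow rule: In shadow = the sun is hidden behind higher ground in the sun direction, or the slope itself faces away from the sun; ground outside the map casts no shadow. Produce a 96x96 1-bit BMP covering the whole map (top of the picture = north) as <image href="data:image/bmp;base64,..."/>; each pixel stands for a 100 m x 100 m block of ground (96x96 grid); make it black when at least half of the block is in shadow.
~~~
<image width="96" height="96" href="data:image/bmp;base64,Qk2+BAAAAAAAAD4AAAAoAAAAYAAAAGAAAAABAAEAAAAAAIAEAAATCwAAEwsAAAIAAAAAAAAA////AAAAAAAAAAAAA/gf/Ah8AAAAAAAAN/h//4z8CAAAAB/Yd/n////8GAAAAB/gf/v////4EAAAAAfg+/3///78AAAAAGPw+fx///4/+AAAAGDw+D4f//+f+AAAAGB4+AAP//+H8AAAAHA4+AAH///B8AAAADAY89wB///AeAEAAHAA///A///MGAcAAHAA///AP//mAP8AAPAA///gB//iAP8AAPAA///AAP/gADwAAHgA///AAB/AAAAB/zgAf/+ADgOAAAAB//gAPP//7wMAAAAAf/gAHD//5/4AAgAAH/AAHB//4n4ADwAAD/gADgf/4D4AHwIAB/gAHgP/4B4APwYAAfnwCAH/4D4AH4YAAMD4AAH/7DwAQ44AAAAQEAH///gD4J4AEAAAEAP///gA8BwAEAAAAAf///AAcDwAAADAAAf///AAAHgEAAHAAA////AAAMAMAAPAAB///PAAw4AYA4PAAB//+DGD/wBwB8fAAB//8Bvn/wDgB8eAAB//8AP//wDAD+cAAB//8AAOHwHLT+OAAB/w4AAAAAMf/+OAAB4AAPAAAA8////AABwCA+AAAA8////AAB/Hf8AAAYc////gAB///wAAB8c///3gAB/nfgAAH8c///3wAB/nAAICf8AH///wAE/HAAYG/8AB//7wAEfGAAAGfAAAf/9wAN/GAAAEEAAAH/8wAf/2AAAAAAAfAf8AA8H2AAAAAAE/gP+ABwB2AACAAAF/gH+AjgAwAAGEAAB/hj/AHAAAAD+MAAD/nh/AeAAAAP+cAAD/HwfgcAAAAf+4AAD+HwPx4AAAB//wAAD+Pwfz4AAAD//gAAD+P8f/wAAAA//AAAf8P8//gAAAAAOAAD/8P+8DAAAAAAGhB//8P/4AAAAAAAPjj//8H/4AAAA4AAOD//9+D/wAAAAYAAGD//8+B/AAAAAAAAAD7/8f5/AAAAAAAAAD//8H/4AAAAAAAAAB/nsD/wAAAAAAAeDA//gB/gAAAACAAeDgf/8A/CABgAHAD+DgP/8AIAAH+APAH+TwD8+AAAAP/APAH/7wAJ/hB7AP/AfQP/z4AB//g7AP+APAP7j/AB8/4Dgf8AfAf73/AA8f8Bh/4A/of7/8AD8f8Bj/4A/v/5/+AH8f8AD/4A/3/7/+AD8P8AD/wA/z////AQ838AB/wB/5////Af8/8AAfgB/4//+LAf9/4eAPgB/8f/+QAf98A+AAAB/8P/+wAf98B8AAAB/8H//yA/8wBgAAAD/+P//zA/8ADgAAAP/+H//2A//AH2ABw/+eB//wA/8AP+AHz/+OA/9gB/8Af8B/j//C//8AB/8B/4D9j//D//8AD/8B/4H4D//H//8AD/4B/wPwH//P//8AP/4B+AfwH//P//8Af/AD+A/wP//f//+Q//AB+Bzgf3/f/9+wz/gACBgAfv///w+xx/wAAAAAAP///gfHwfwAAAwAAf//wAPPQfkQAAAAAf//AAH/AeHwcAAAAf//+AD4H8EYAADwAf///AB3/4MYAAD4A////AD//4M="/>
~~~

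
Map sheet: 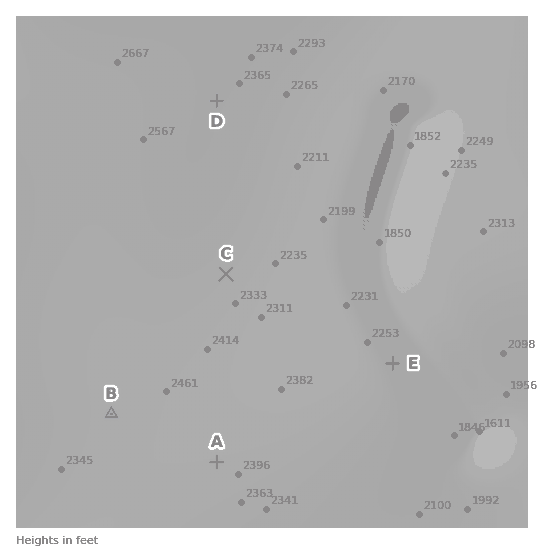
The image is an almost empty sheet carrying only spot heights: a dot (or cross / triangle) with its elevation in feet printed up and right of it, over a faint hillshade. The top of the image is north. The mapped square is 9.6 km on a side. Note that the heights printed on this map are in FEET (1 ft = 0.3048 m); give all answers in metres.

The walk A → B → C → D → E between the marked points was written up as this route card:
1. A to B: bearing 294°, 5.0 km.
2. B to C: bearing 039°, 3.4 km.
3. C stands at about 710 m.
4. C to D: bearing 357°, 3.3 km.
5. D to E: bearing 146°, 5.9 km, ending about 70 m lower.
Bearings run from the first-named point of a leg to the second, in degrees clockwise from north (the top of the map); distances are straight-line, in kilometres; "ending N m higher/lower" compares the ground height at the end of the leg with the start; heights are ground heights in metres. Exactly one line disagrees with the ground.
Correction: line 1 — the distance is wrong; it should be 2.2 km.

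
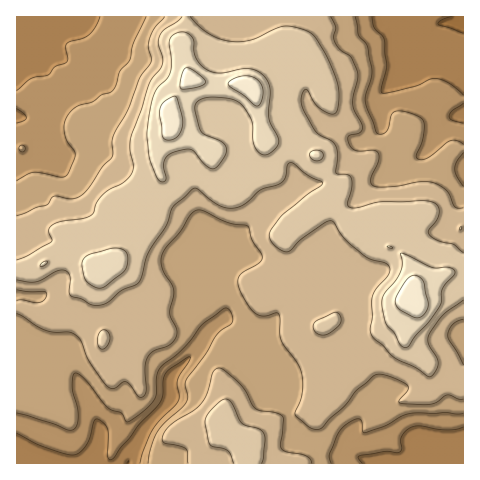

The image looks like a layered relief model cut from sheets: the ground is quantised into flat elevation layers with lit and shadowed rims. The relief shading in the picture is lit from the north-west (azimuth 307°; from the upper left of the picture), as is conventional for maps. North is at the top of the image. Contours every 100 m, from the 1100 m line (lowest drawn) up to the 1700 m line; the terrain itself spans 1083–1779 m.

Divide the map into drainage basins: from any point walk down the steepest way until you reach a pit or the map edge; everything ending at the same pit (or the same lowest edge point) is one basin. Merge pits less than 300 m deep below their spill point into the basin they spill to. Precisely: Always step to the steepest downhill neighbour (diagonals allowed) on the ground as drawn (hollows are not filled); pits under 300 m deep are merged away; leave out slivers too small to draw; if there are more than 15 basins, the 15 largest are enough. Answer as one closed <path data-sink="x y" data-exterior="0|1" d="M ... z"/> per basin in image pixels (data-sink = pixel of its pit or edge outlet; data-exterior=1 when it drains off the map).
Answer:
<path data-sink="127 463" data-exterior="1" d="M173 124l-2 7-10 13-4 9 0 12 5 15-11 22-4 23-7 14-13 13-25 18-19-8-31-2-19 10-17 2 0 191 447 1 1-192-15 1-17 9-12 2-7 6 1-12-4-12-10-13-9-6-17-3-17-18-8-4-14-14-7-4-6-1 12-6 8-8-11-10-13-23-25-10-24-5-4-4-7 5-48 9-35-21z"/><path data-sink="463 25" data-exterior="1" d="M463 16l-276 0-6 34 10 30-10 9-9 14-1 13 3 13 36 22 48-9 7-5 4 4 24 5 22 9 4 3 12 21 11 10-8 8-12 6 6 1 7 4 14 14 8 4 17 18 17 3 9 6 10 13 4 12-1 12 7-6 12-2 17-9 14-1z"/><path data-sink="17 36" data-exterior="1" d="M186 16l-170 1 1 255 16-2 19-10 31 2 19 8 13-8 25-23 9-21 4-19 9-19-5-15 0-12 4-9 11-15-1-23 6-12 14-14-10-30 4-19z"/>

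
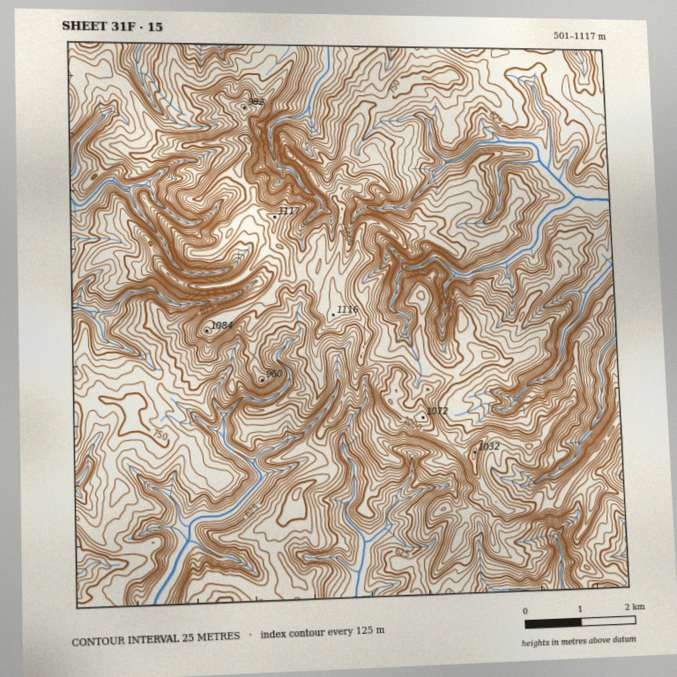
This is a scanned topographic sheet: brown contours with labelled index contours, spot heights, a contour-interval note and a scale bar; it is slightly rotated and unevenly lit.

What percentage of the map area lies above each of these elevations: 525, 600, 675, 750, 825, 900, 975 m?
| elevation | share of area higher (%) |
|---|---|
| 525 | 96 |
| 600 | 83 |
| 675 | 61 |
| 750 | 37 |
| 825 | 24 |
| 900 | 14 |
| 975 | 7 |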